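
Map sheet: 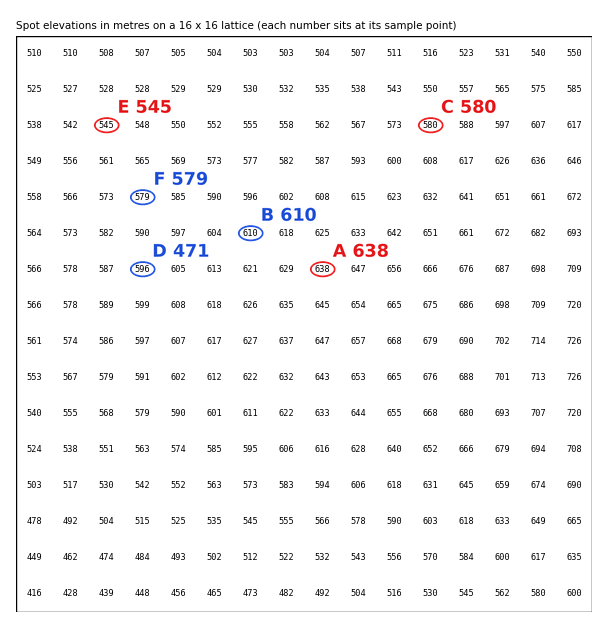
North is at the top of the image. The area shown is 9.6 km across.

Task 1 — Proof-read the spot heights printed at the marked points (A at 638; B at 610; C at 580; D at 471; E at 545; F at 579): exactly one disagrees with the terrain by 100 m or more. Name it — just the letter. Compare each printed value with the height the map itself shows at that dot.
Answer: D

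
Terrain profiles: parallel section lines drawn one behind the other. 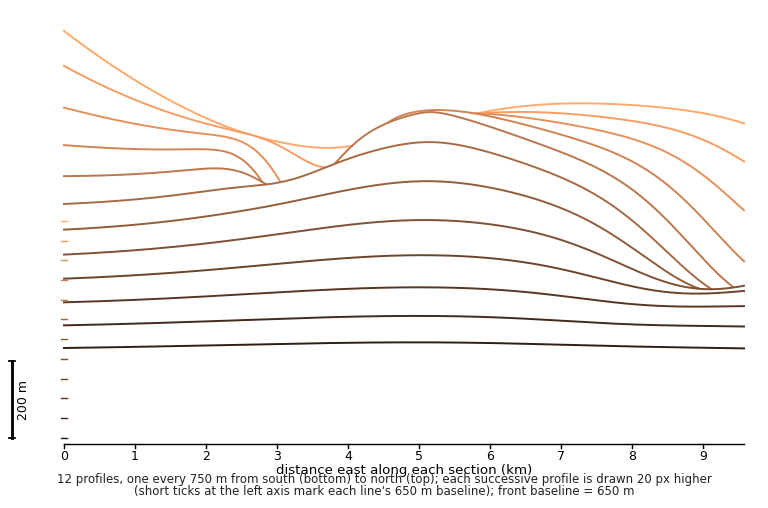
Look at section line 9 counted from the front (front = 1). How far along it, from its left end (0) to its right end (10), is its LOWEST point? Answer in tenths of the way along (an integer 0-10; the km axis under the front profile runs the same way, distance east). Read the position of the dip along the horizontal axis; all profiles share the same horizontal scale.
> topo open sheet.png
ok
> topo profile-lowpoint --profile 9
10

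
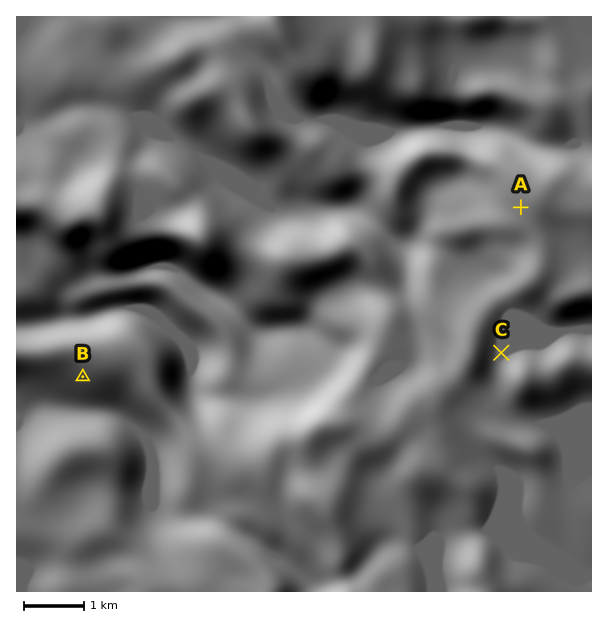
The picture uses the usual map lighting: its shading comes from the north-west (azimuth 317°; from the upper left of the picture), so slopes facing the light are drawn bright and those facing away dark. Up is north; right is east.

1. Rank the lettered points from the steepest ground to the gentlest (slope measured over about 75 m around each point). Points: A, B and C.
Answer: B A C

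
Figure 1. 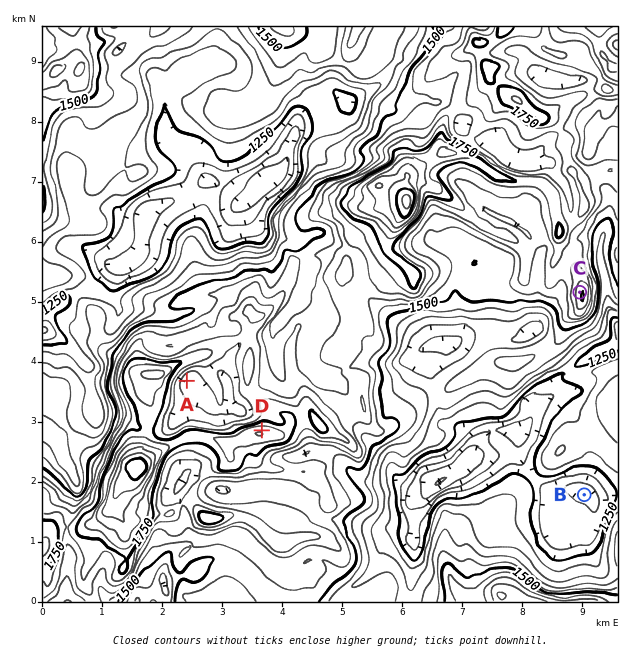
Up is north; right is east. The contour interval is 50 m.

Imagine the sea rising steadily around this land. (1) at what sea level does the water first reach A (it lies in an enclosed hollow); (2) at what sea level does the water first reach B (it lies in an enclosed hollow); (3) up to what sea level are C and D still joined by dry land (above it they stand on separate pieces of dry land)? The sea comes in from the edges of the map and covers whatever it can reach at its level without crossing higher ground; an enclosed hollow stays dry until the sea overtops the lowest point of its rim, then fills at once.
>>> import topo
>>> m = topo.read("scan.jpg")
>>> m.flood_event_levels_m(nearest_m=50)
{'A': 1650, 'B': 1250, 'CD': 1600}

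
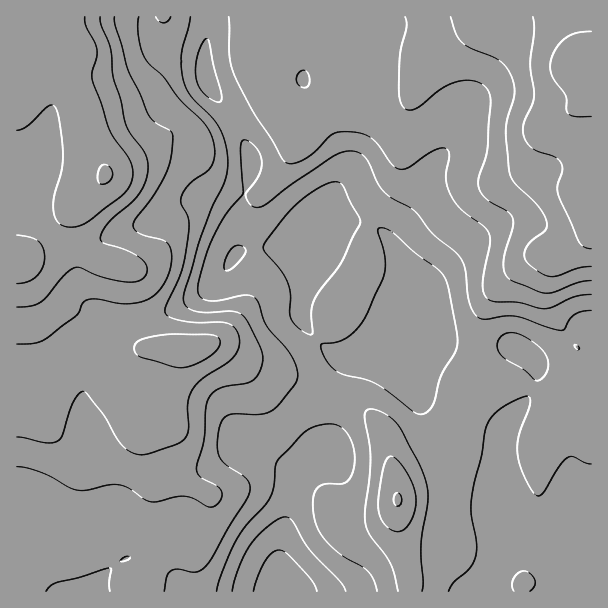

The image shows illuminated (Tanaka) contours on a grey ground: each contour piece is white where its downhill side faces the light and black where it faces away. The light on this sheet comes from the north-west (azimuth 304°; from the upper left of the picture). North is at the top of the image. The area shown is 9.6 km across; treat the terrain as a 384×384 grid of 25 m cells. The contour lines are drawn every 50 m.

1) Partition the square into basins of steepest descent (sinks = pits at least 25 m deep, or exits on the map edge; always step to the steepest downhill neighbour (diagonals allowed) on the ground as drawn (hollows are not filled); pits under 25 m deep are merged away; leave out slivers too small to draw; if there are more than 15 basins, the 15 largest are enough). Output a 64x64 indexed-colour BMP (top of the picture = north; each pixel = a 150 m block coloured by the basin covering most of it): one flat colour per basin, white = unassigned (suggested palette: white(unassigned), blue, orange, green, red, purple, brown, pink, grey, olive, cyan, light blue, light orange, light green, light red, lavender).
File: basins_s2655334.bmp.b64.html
<image width="64" height="64" href="data:image/bmp;base64,Qk12CAAAAAAAAHYAAAAoAAAAQAAAAEAAAAABAAQAAAAAAAAIAAATCwAAEwsAABAAAAAAAAAA////ALR3HwAOf/8ALKAsACgn1gC9Z5QAS1aMAMJ34wB/f38AIr28AM++FwDox64AeLv/AIrfmACWmP8A1bDFABEREREREREREREREREREREREREREREzMzMzMzMzMzMzERERERERERERERERERERERERERERETMzMzMzMzMzMzMRERERERERERERERERERERERERERETMzMzMzMzMzMzMxERERERERERERERERERERERERERERMzMzMzMzMzMzMzEREREREREREREREREREREREREREREzMzMzMzMzMzMzMRERERERERERERERERERERERERERETMzMzMzMzMzMzMxERERERERERERERERERERERERERERMzMzMzMzMzMzMzEREREREREREREREREREREREREREREzMzMzMzMzMzMzMREREREREREREREREREREREREREREzMzMzMzMzMzMzMxERERERERERERERERERERERERERETMzMzMzMzMzMzMzERERERERERERERERERERERERERERMzMzMzMzMzMzMzMREREREREREREREREREREREREREREzMzMzMzMzMzMzMxERERERERERERERERERERERERERESMzMzMzMzMzMzMzERERERERERERERERERERERERERERIjMzMzMzMzMzMzMREREREREREREREREREREREREREREiIjMzMzMzMzMzMxEREREREREREREREREREREREREREiIiIjMzMzMzMzMzERERERERERERERERERERERERERESIiIiMzMzMzMzMzMRERERERERERERERERERERERERERIiIiIjMzMzMzMzMxERERERERERERERERERERERERERIiIiIiMzMzMzMzMzEREREREREREREREREREREREREREiIiIiIjMzMzMzMzMRERERERERERERERERERERERERIiIiIiIiMzMzMzMzMxERERERERERERERERERERERESIiIiIiIiIjMzMzMzMzERERERERERERERERERERERIiIiIiIiIiIiMzMzMzMzMRERERERERERERERERERESIiIiIiIiIiIiIjMzMzMzMxERERERERERERERERERIiIiIiIiIiIiIiIjMzMzMzMzERERERERERERERERESIiIiIiIiIiIiIiIiMzMzMzMzMREREREREREREREREiIiIiIiIiIiIiIiIiIzMzMzMzMxERERERERIiIiIiIiIiIiIiIiIiIiIiIiIjMzMzMzMRERERERERIiIiIiIiIiIiIiIiIiIiIiIiIiMzMzMzMRERERERERIiIiIiIiIiIiIiIiIiIiIiIiIiIjMzMzMxERERERERIiIiIiIiIiIiIiIiIiIiIiIiIiIiMzMzMxEREREREiIiIiIiIiIiIiIiIiIiIiIiIiIiIiIzMzMzERERERIiIiIiIiIiIiIiIiIiIiIiIiIiIiIiIiMzMzERERESIiIiIiIiIiIiIiIiIiIiIiIiIiIiIiIiIzMzMRERESIiIiIiIiIiIiIiIiIiIiIiIiIiIiIiIiIiMzMxERERIiIiIiIiIiIiIiIiIiIiIiIiIiIiIiIiIiIjMzERERIiIiIiIiIiIiIiIiIiIiIiIiIiIiIiIiIiIiIzMxEREiIiIiIiIiIiIiIiIiIiIiIiIiIiIiIiIiIiIiIiIRERIiIiIiIiIiIiIiIiIiIiIiIiIiIiIiIiIiIiIiIiIRESIiIiIiIiIiIiIiIiIiIiIiIiIiIiIiIiIiIiIiIhEREiIiIiIiIiIiIiIiIiIiIiIiIiIiIiIiIiIiIiIiIRERIiIiIiIiIiIiIiIiIiIiIiIiIiIiIiIiIiIiIiIhERESIiIiIiIiIiIiIiIiIiIiIiIiIiIiIiIiIiIiIiERERESIiIiIiIiIiIiIiIiIiIiIiIiIiIiIiIiIiIiIREREREiIiIiIiIiIhESIiIiIiIiIiIiIiIiIiIiIiIhERERESIiIiIiIiERERIiIiIiIiIiIiIiIiIiIiIiIiEREREREiIiIiIiERERESIiIiIiIiIiIiIiIiIiIiIiIREREREUIiIiIiEREREREiIiIiIiIiIiIiIiIiIiIiIhEREREUREIiIiIRERERESIiIiIiIiIiIiIiIiIiIiIiERERERREREIiIhEREREREiIiIiIiIiIiIiIiIiIiIiIRERERRERERCIhERERERESIiIiIiIiIiIiIiIiIiIiIhERERFEREREREREERERERESIiIiIiIiIiIiIiIiIiIiEREREUREREREREREERERERESIiIiIiIiIiIiIiIiIiIRERERREREREREREREERERERESIiIiIiIiIiIiIiIiIhERERRERERERERERERBERERERERERIiIiIiIiIiIiIiERERFEREREREREREREERERERERERESIiIiIiIiIiIiIREREUREREREREREREQREREREREREREiIiIiIiIiIiIhERERREREREREREREQRERERERERERESIiIiIiIiIiIiERERFERERERERERERBEREREREREREREiIiIiIiIiIiIREREUREREREREREREERERERERERERERIiIiIiIiIiIhERERREREREREREREQRERERERERERERESIiIiIiIiIiERERRERERERERERERBEREREREREREREREiIiIiIiIiIRERFEREREREREREREEREREREREREREREREiIiIiIiIhERFEREREREREREREQRERERERERERERERESIiIiIiIi"/>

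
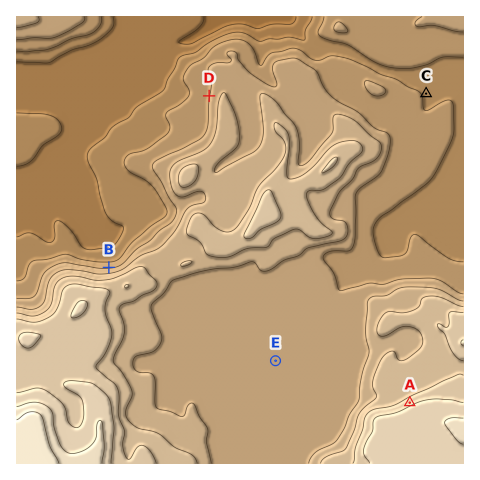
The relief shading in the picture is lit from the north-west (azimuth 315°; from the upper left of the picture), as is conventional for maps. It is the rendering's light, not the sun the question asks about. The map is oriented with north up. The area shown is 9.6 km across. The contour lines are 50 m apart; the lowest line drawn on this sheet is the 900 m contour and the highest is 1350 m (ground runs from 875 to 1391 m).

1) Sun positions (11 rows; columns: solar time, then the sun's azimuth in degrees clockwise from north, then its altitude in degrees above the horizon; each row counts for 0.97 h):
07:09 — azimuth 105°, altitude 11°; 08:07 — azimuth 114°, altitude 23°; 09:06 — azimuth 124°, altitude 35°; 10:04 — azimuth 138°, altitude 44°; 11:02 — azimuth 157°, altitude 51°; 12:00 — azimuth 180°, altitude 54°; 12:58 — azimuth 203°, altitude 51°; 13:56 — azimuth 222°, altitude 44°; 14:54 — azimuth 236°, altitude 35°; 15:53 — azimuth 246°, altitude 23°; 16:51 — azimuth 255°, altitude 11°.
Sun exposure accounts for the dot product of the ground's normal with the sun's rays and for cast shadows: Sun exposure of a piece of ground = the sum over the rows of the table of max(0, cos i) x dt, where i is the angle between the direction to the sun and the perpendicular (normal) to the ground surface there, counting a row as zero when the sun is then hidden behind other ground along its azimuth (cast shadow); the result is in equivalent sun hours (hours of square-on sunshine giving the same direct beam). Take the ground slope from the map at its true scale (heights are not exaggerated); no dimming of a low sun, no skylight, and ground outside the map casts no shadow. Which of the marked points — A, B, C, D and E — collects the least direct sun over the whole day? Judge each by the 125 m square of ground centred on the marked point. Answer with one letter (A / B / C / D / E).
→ B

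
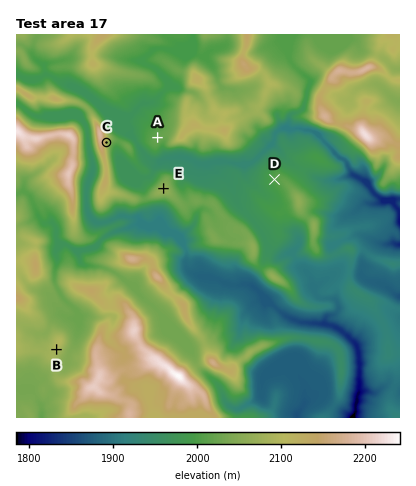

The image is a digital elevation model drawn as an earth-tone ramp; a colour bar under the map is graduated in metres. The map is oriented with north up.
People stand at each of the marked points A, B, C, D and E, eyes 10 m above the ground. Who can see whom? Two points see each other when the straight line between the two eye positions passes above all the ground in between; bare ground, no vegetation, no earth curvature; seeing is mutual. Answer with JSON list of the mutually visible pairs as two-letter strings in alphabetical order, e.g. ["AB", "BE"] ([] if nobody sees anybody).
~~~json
["AC", "AE", "CD", "CE", "DE"]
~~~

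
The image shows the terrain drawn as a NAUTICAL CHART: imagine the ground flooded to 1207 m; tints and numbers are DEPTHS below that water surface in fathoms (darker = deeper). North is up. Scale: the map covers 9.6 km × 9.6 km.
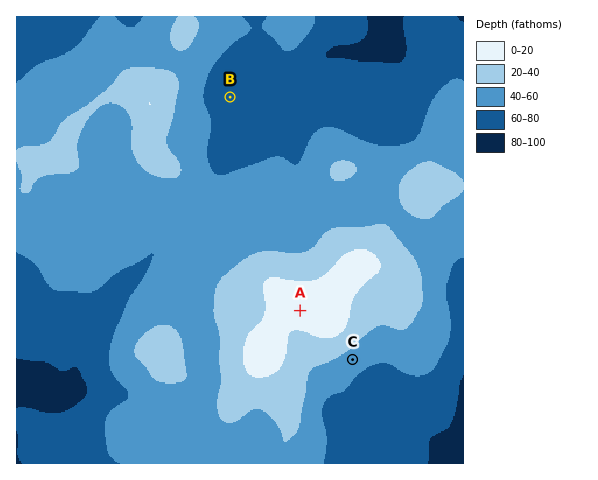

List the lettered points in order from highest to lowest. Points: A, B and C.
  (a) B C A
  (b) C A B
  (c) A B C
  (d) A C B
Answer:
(d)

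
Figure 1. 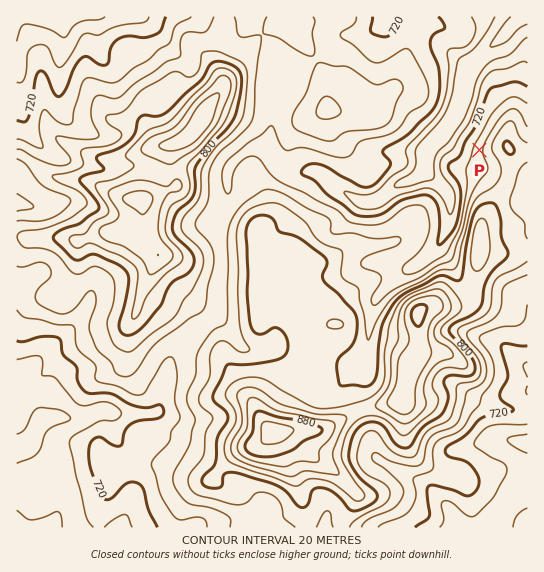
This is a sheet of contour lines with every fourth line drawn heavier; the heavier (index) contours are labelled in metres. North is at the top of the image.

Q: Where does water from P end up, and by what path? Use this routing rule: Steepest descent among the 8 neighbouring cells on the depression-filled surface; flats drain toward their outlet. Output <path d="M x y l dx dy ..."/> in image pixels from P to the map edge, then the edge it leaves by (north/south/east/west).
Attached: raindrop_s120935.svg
<path d="M479 150l-20 0-16-16 0-3 10-12 5-10 0-3 3-4 0-4 5-9 0-7 8-15 0-4 1-2 14-14 1 0 8-8 1 0 18-18 6-4"/>
exit: north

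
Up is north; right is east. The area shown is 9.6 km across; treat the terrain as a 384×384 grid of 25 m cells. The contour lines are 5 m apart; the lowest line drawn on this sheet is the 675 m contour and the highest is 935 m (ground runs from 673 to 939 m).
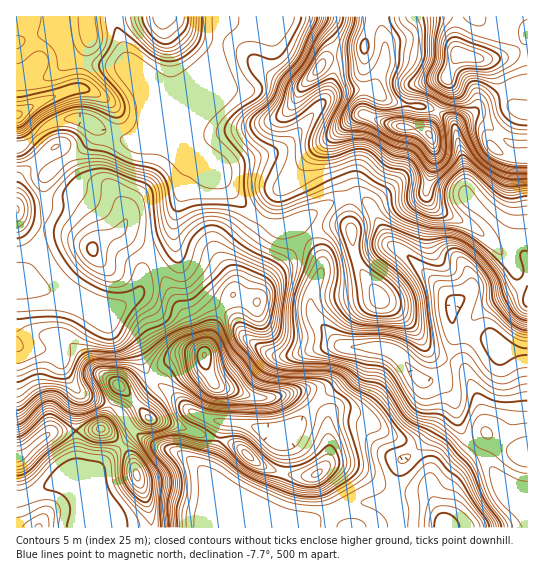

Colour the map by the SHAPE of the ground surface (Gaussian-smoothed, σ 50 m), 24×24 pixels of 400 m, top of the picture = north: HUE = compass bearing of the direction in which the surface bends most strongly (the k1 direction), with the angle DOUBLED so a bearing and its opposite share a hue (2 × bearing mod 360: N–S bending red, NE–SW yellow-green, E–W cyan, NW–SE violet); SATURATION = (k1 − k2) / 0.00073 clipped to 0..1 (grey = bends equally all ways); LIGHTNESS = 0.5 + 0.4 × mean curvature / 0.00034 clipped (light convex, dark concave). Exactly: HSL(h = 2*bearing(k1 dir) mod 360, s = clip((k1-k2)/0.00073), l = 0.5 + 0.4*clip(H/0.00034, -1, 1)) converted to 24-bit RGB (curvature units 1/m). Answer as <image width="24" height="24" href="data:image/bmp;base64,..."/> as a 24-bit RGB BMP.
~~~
<image width="24" height="24" href="data:image/bmp;base64,Qk32BgAAAAAAADYAAAAoAAAAGAAAABgAAAABABgAAAAAAMAGAAATCwAAEwsAAAAAAAAAAAAAa3ieuImPYGCEfn2AfHN+g1FO0PONQi9wW2B8fX5/f4B/gHx7gnRqfnlaY4pacph1knWMf3SFYGSAg6mFj42hn82tf0LBfUyPYYtEkJRcimuEf3yBhUODzr1lweKOP06HTV2Ff3qAgGJgdkQyhVM2rZJFSac2RXxEZ4JgcYSIbmyLdKVrkKZ1nK9fZjJkhW1thLpiP3dYcX1vfHBwRjaI4fPYnbzagzzIZUJ7dUFLixoqgfXZib7yq6Pl47bjYpK2X6SqYYKQaGuMpauNf66KoFGHeEJ2kn9p5pnepVGRQGtPg2ZBKItPu/6XPxYLNggHdDwjK121zv3zUrPea0RXb2dZxqV6lHqihFx9dV5XTpZtiLKEaZeXizRlZXqXjJeimzLE6sHdT1Hwy7vztPDxjAA99kFrR7z/st74I6Lju6gZZyodZ3hPXnZvtLx5il1pm1+XhMnDcKPKjm6oiUCJpnObfZSZeIqIMk1w4uS4PGGEjz8ppwMAMuqjrOPVhydbMwQAgWAHd6YYXt5EL81SMItoja93enGshsC/hauAQ01ii1hTckN6nKp4enuUgXmNQot4o85FhRpgYRszxO/BeOHAdzJKmhmAbW3V1fP2ndz4fLP838/8sY74c6rQcMKzmlmnro57ZDpseHJegFl/g7t5ZWuBjnZ5ZoNkk4FYJiduyPb5ocrk3SStu0+9UT2dxtuoZeJxf7qcJVpMQFAXa4cl0KtaxjuHhVV1skxPey9bdahVXaCejqd2al5tfottfHlkkXRlVK6NOLIlQjYlpFdDVFqygH7h2ubx2Oq6UREuZg8LWK44O4M5cnYoV0IWYVoYVDIXiK09c82VUW+OlG9jemNwjGo8dYOhf5imn5N5fVtaT1tpdp5pS4RNV4spbooi/zgPZRJitteoXrWdSkuFjDd2uleUwGmqbMDFi+axTYaeYU58m2xtcC9eznpXe35mg39ghGtcgmNddX5XR4hLgF9mfKd+jGKJtldraXi01tCydptkKixgc1eogoWrpKK9q8XHnrqoVT99VmF2gFKXlz67stK/fnx5gHN1hmBuj2RhgayKXIiTYJZ1YpVuamt9dYmXi66lqbeQymykN0uARGJ8nG1piciPl7iqpWWJfChhX59iPS1bnZA9esdudIBzgGuDjmCQlbiYdZmBdGV/bat8W1GCh4BzaaJveqV2inNtrV2Crl6WLjZaoMRvW9BigVNQdR06mbRgijxnVxdGjOudbJ2MW5xgXGCLeJ6nrJySnXCbgJaKaqV5SkSDjpWXjKaEgYBte21lfGNmrGeSVkKZsdmOp4tJSh0uinJMrH82ZB5chPLUc7yhgG91fMCXS2SEeopyiotxj3J5pp2LbZtvPl19fZyJn4eJj19/jjxBfItETndJVYafqsWVtjipl0C5q22cl9O3gNXzWnS1hlJeiYlqv36OWkiXmIx7fnNyfJh7nKaKqoyHQ1J2cYdbf3ZahD90roajt5q1bHSeSoVZfpdJdUVeSX2MuIXMz+ynNklWdUBenUswf4cws1xeRWxic6OfhI2ylcLAbniotWaDfVOGgYF5d294VV1+laCGnH+Gomx/j3NlYntjf12FiJBOL1Aj/71bGE4+Mwog3JYk1l9ZnjZmwn6vSKdgUpBRkHJIcFdGh2lYgnZ8hHZ9fWR0eXVgeJFSeYRctFqexG5xZXhKSTU4tGIpGSk27v/MBwCocQD40fryhJfiErgMJpkxu3J2fkttk2xPZ4dufYOCf32BdG+IemmjjHStr4OicaJdMouI3Xbd7m26LC+s0eL6xeL/1v7NGQAznPevsURAlHVS7a7riCXITGQfb2c1dM98WHyfd3h/gX57dYB9XYZ7S6mqkGzJ6I66NpxTGGJh6qrlu+X3FNuJjV8HcBoAagAbFNNCpmx4k6awcIVOpWDMv5jnocrjbYm7g1SHg3d9gIV5e4B/dn59cXtWLFY50lLI86i3HVRVWKkboIghliiY4GnnrGHi1/TgJCdiUrpFdIVkn3WaXpVlZ4NNpY0/blBMemZviGBOfpVPYoFqdnB+gHSQaKihHHxx9Hq20nTsQES7p792OXeGRpd/xmXE7Hd7XlXJcsPAXH6UboVnmXByhVuItaaMWGGNekV0sJJ5lK+NT5uMXnOJfZuOgoh2TmVyI3d07pGOY0G90cWYP0p0V4l/Sn+QyN+0eIy7rluqnmCbe5Z4ZnWCcWqGr7mHYkaJdFWspLihr6SYW5OpWGJ/hIJyhYFyX3Z5MGNfv5czf0la2Kd0Z06VXYyaRqFnwshPd1tUgmtpg4l7"/>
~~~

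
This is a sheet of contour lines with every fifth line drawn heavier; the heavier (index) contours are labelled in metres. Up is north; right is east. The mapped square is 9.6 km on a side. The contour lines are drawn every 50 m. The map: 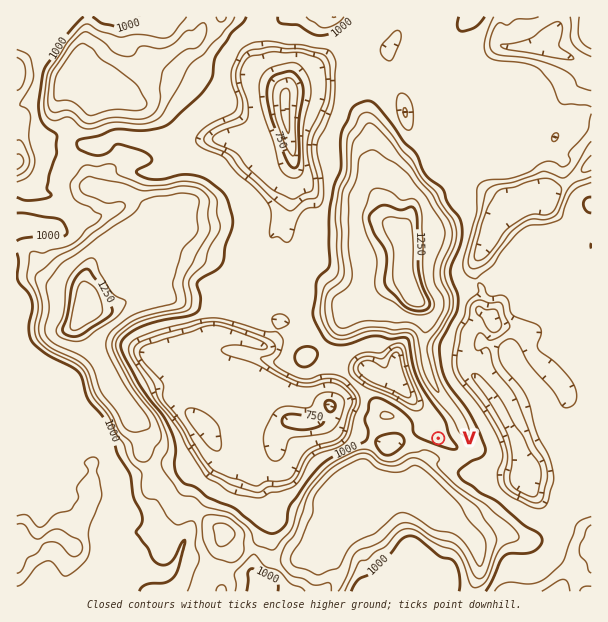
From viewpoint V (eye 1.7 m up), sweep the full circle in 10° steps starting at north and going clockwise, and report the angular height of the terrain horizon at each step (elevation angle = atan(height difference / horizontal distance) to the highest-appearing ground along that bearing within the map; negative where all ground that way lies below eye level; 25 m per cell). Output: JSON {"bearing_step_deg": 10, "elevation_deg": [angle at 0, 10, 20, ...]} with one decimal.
{"bearing_step_deg": 10, "elevation_deg": [8.3, 9.1, 9.6, 10.1, 10.5, 10.8, 10.8, 10.2, 8.9, 6.8, 4.3, 2.7, 2.3, 2.6, 3.6, 5.2, 7.6, 10.1, 12.3, 14.1, 15.3, 15.9, 15.5, 13.0, 9.3, 7.8, 4.4, 2.7, 2.0, 3.8, 3.5, 1.8, 3.9, 4.1, 5.3, 8.3]}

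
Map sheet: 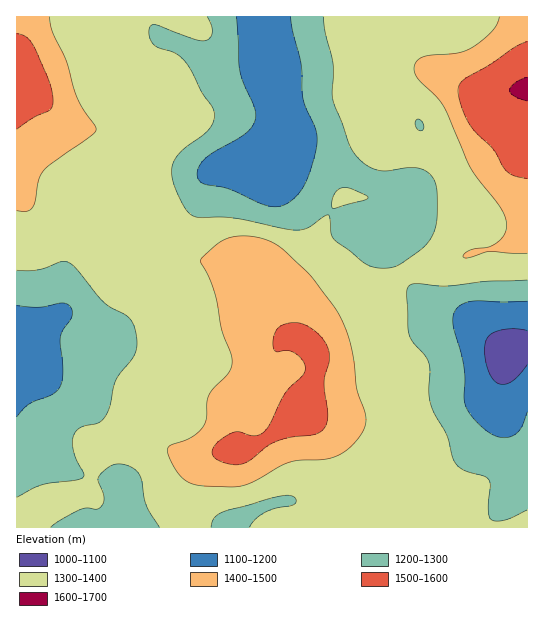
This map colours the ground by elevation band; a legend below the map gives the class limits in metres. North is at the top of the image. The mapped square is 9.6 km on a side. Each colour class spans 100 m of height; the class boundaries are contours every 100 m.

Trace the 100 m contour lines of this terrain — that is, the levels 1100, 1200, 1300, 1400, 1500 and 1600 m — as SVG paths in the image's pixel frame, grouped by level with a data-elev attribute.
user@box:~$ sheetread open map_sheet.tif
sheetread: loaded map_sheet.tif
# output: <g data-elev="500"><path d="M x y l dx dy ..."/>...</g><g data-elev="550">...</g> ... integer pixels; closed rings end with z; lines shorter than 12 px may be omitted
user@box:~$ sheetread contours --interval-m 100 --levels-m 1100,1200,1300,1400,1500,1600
<g data-elev="1100"><path d="M527 365l-14 16-7 3-7 0-5-4-5-7-3-11-1-12 1-11 8-7 16-3 17 2"/></g><g data-elev="1200"><path d="M527 412l-8 18-5 5-8 3-8-1-8-4-17-16-6-7-2-8-1-35-11-46 1-7 2-5 5-4 7-3 10-1 24 1 25-1"/><path d="M17 306l22 1 24-4 7 3 3 7-2 5-8 12-3 7 3 36-3 14-9 8-22 9-12 13"/><path d="M291 17l2 14 8 34 2 33 12 31 2 14-7 27-8 19-13 14-7 3-7 1-14-3-34-16-24-4-4-3-2-4 1-8 6-10 9-6 32-19 7-7 3-8-1-12-10-24-4-13-3-53"/></g><g data-elev="1300"><path d="M51 527l8-6 20-11 8-2 10 1 4-2 2-4 1-5-6-17 1-4 10-10 10-3 12 3 8 7 3 7 4 24 13 22"/><path d="M211 527l3-9 11-7 54-15 10-1 6 3 1 4-2 3-19 3-9 4-9 6-8 9"/><path d="M527 510l-21 10-9 1-6-1-3-9 2-25-1-7-6-3-20-6-8-8-8-27-12-21-5-11-1-10 1-22-1-9-4-7-12-13-4-8-2-40 2-8 5-2 32 2 41-5 40-1"/><path d="M17 270l21 0 24-9 8 2 7 6 26 33 27 17 5 10 2 14-3 14-18 24-6 25-5 11-7 6-17 4-7 8-2 7 2 9 9 22 1 4-7 3-36 5-24 12"/><path d="M332 207l2 2 29-8 4-2 1-2-17-8-9-1-4 2-4 5-2 7z"/><path d="M419 131l-4-6 1-4 2-2 4 3 2 4-1 4z"/><path d="M323 17l2 16 8 32 0 36 16 42 5 10 11 11 13 6 9 1 24-4 11 2 9 6 5 10 1 32-4 18-6 8-6 7-19 13-8 4-13 1-12-3-32-23-6-8-2-19-6 2-16 11-12 2-61-12-37-1-6-2-5-5-12-27-2-10 1-8 8-14 28-22 5-8 0-8-2-6-10-14-16-30-11-10-16-5-5-3-4-7-1-8 2-5 4 0 39 14 12 1 5-3 1-6-1-6-4-8"/></g><g data-elev="1400"><path d="M204 486l27 1 11-1 12-5 25-14 11-5 11-2 22-1 12-2 10-6 9-8 7-9 4-9 0-12-9-26-5-41-5-16-7-16-24-33-10-11-26-24-10-5-11-4-17-1-15 3-11 7-15 15 9 16 5 14 7 38 10 25 1 11-4 9-14 14-5 7-2 7-1 17-4 9-12 10-20 8-3 4 6 15 9 13 9 6z"/><path d="M17 211l9 0 5-2 4-8 4-22 4-8 8-7 41-29 4-5-1-4-12-16-6-13-11-36-14-31-2-13"/><path d="M499 17l-2 6-4 7-19 16-16 7-35 4-7 5-2 8 4 9 18 18 7 9 27 61 29 39 7 13 0 12-7 10-10 6-19 3-5 3-2 4 6 1 21-7 37 2"/></g><g data-elev="1500"><path d="M233 465l8-1 6-2 19-15 9-5 15-5 25-3 6-3 5-5 2-12-4-32 5-20 0-9-3-8-4-7-15-12-9-3-9 0-10 4-4 6-2 10 2 8 12-1 7 3 8 6 3 10-2 6-18 19-18 35-5 4-7 3-16-4-6 1-12 7-8 7-1 6 3 5 7 4z"/><path d="M17 129l16-11 17-8 2-4 1-5-4-19-15-35-8-10-9-3"/><path d="M527 42l-12 5-25 18-25 14-6 6-1 6 4 16 7 16 7 10 18 17 11 19 8 6 14 4"/></g><g data-elev="1600"><path d="M527 77l-11 5-4 4-2 4 3 5 14 6"/></g>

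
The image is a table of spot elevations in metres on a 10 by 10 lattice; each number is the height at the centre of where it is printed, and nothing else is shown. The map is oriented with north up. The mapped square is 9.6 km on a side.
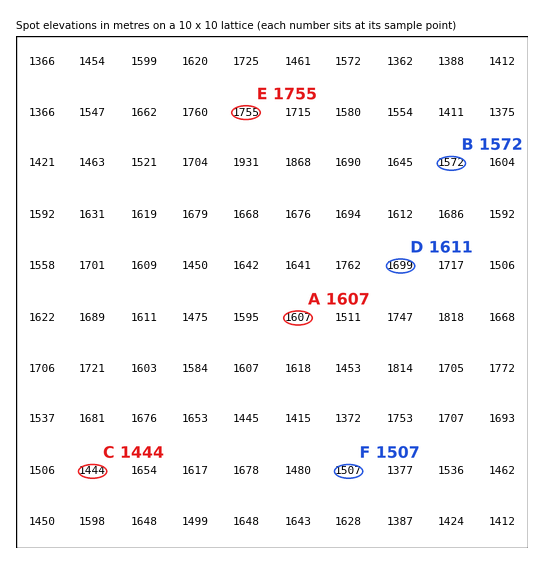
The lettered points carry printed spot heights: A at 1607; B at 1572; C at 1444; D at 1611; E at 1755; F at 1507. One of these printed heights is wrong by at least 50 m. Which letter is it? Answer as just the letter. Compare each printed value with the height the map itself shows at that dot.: D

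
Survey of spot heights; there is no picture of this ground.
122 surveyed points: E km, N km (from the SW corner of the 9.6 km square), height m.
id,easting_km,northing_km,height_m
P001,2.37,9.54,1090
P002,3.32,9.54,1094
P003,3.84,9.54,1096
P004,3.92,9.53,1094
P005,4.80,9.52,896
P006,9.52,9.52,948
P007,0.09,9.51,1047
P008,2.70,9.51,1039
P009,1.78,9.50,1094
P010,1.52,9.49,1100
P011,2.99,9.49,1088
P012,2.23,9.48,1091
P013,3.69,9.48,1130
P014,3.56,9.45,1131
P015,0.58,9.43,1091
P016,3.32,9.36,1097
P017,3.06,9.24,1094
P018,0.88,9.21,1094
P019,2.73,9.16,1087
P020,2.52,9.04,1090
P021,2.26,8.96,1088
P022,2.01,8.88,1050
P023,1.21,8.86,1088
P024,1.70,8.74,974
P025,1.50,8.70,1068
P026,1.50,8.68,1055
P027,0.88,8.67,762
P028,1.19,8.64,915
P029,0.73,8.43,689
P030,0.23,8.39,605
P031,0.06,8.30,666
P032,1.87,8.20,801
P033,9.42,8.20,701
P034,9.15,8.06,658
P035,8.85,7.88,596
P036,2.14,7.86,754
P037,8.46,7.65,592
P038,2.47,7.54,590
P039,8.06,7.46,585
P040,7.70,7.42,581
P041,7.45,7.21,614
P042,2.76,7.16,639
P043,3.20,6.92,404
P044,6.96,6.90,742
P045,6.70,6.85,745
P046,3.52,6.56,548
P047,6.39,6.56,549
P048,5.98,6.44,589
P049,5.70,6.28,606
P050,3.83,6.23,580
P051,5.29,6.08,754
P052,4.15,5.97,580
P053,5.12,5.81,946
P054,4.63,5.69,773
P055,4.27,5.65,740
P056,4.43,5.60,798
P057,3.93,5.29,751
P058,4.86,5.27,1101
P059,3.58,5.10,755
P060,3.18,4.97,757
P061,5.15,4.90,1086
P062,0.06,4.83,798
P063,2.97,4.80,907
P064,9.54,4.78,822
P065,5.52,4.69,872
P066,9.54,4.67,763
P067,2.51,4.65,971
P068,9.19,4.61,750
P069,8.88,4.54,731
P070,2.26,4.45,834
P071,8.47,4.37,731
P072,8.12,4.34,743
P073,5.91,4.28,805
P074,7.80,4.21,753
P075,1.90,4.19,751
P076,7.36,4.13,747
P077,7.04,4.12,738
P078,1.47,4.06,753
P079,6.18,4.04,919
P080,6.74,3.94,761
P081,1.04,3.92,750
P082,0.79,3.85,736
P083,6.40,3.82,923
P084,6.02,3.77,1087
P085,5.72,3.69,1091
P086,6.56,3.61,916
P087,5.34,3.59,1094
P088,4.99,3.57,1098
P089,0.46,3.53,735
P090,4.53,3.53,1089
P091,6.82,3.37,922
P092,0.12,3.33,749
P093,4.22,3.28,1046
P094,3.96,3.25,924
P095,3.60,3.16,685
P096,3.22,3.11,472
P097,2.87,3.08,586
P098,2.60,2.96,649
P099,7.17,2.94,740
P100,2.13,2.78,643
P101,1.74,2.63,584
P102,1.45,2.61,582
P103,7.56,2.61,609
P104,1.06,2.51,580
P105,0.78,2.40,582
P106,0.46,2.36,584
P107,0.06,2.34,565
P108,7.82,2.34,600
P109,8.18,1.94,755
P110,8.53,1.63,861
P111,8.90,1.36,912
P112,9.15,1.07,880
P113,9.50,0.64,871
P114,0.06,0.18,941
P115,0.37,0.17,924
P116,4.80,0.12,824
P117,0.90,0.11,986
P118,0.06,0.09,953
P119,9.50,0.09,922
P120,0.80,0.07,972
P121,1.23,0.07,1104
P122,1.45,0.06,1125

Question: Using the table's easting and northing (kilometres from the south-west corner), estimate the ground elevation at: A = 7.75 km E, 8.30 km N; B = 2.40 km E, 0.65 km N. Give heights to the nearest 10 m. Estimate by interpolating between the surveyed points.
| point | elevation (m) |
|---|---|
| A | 610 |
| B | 920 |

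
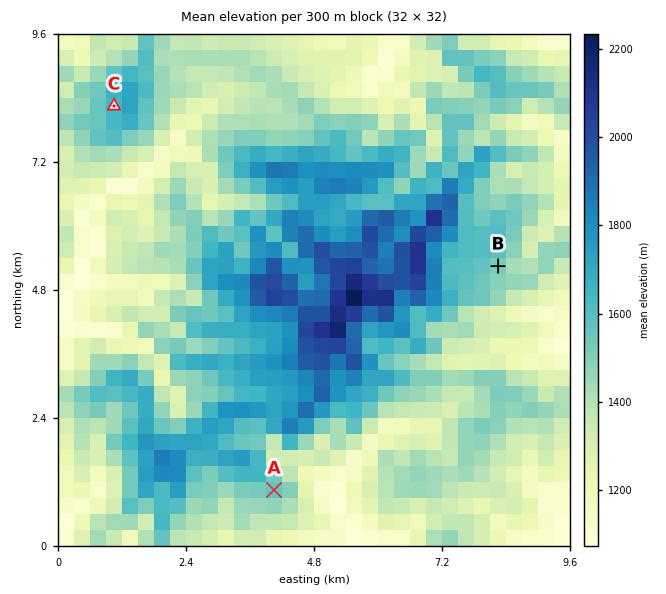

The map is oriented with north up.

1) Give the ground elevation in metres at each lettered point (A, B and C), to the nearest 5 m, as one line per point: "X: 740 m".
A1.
A: 1565 m
B: 1495 m
C: 1625 m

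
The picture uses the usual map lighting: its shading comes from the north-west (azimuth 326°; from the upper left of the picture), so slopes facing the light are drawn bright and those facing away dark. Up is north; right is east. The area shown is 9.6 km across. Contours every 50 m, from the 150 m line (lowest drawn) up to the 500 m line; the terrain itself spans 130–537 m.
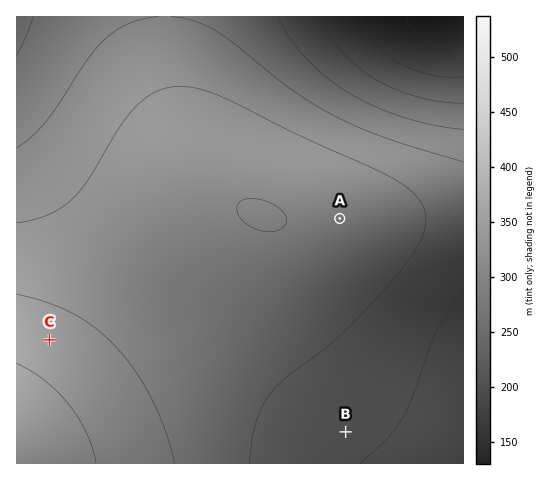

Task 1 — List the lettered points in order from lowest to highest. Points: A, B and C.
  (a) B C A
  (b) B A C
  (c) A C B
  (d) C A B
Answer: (b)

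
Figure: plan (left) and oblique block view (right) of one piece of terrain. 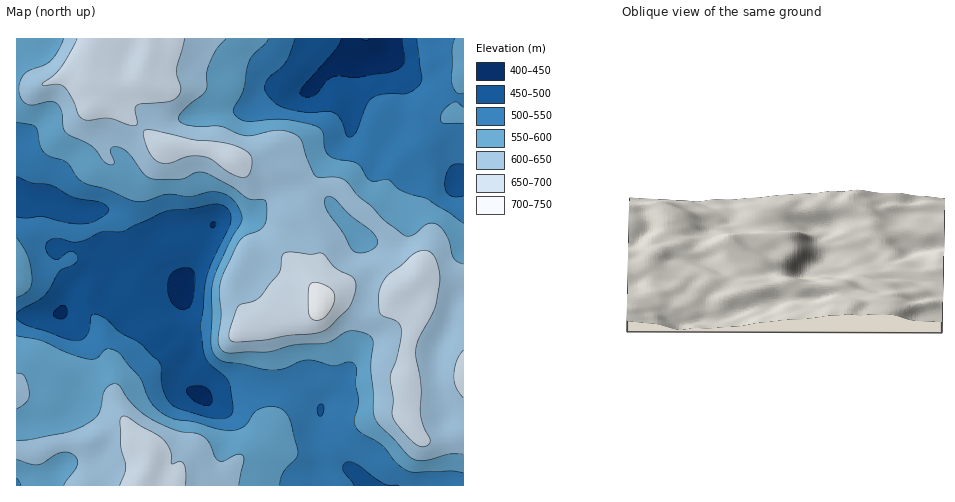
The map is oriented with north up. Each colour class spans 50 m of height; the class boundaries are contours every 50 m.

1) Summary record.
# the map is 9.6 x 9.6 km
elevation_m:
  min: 420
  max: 720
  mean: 570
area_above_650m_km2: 12.9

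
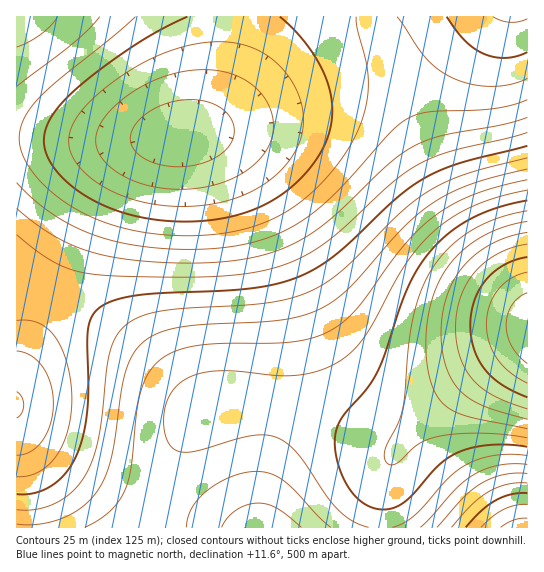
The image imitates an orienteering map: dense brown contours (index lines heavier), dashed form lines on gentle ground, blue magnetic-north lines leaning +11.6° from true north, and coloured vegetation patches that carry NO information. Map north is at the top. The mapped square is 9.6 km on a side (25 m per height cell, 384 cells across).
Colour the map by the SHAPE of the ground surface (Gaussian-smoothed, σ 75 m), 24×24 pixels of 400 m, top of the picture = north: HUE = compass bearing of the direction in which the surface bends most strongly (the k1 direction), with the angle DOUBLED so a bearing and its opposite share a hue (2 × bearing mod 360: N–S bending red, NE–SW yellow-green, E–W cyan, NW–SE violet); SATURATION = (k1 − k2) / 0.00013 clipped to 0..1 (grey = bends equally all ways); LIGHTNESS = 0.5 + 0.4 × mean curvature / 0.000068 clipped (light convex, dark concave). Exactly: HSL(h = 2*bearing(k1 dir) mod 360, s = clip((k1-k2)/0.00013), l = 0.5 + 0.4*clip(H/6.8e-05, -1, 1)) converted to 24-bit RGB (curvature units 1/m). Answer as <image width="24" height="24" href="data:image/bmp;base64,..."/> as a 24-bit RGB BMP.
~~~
<image width="24" height="24" href="data:image/bmp;base64,Qk32BgAAAAAAADYAAAAoAAAAGAAAABgAAAABABgAAAAAAMAGAAATCwAAEwsAAAAAAAAAAAAAPiZVbS1ekCtRuSY54S8h72c26ng5zWEum044dDo9XDRQRCVWTilxfkWlq37B0rjX6+Do7OLf7OTfzLe4mnKIVDxVGRUeExMgMBlCXiVWhSpSsipA3Tct7XFJ6oBS0mNGr0lFhkpfZkJuOC5qLzSATWKmgpS4tbrJ4drc7uHd8tnZ4ZWw0UGPiCJqNhA0HAwnIxIwUCFNdy5RpzNG00c954Fe545r0nFjuF1om1uEaU+INT2IMFmaQ5G7crPBocPFzc7G6dTR8LfB9G2n+xmZwQWIcQpmJAgwGg4lQSFCaDVPmEJMxWFR3pRz4p+E0YSAvXqOq3KobVqnPVWpMni3QavIYsHHicC9rLm01qmt7oWm/0ah/xah5QChtwGhZBCAGBAjMSM2WT9NhVhUs4Fn06mH27GbzpucwpWvrIi6e3C6TmnDPYnLSK3MWrvEdLK1j5Kkwn2W6lGU/yme/xep/wi9+QDhoBzRFRMgJScwRVFKb3teoqd3yMKY0sSwy7O4xqvJrpvLjYXMaXjPV4fPVpvHWp65Z46ihW+TslCJ4CSM/w2f/xu1/yvT9UbzsWfjEhchJkBBOmpYTpVnb7N2pciZwc21wLzEubHKrKHOmI/QeXnPaHjKYXq+XXCtYV2YgVWQnz6RwSWX6xat8zDF71nd3YbnwarkHTNGJ2hqMJN8OruHYMmNi8+ap82sr8K9qq3Bo5zFmIzHiHrGdmvAbWC3bFWsdE6fgEOZkTSftyq21y/H3VXQ3YLd063ez87kJFZ4JpOZJr6oMteoVtmjfNaklc2tnsC5naq6lpO6lYW9kHW9iWa6hFi2gUuwgEKmfzmigC+klzC3t0nKw3XPyaHU0sjd4ejqKHuuI7rLJOLVOOXFUuG5cNmwhcywjby3jqKyioewkXqzk2u1k1y2kk62jUSyhj2sfDaqci+sfDa8lV/EqozJv7XT19ni4ermM5jcN8bmPOXrRurfVOTOaNi/d8e3frS2gJOpgXqmjG6plGCtmFKxl0iykUKwhj2vdziwZTO2YkDEfXDFm5vNwMfZ3ufo4OvjWqjqWcLuV9TvV97qW97hZNLPbry+cpysc36ffG2ciWGfklejlk6mlEipjEWsgEKvbT+2UjvBUFLIe4zNorfWxNbg4Ovr4eria7DlZb3mX8XjWsfbWcLPXbS+ZJuqaX+YbmmOfWOMh1qPjFSSjk+VjE6Zg06ddU6iX02rSVK5Wn7Ee6rNm8fVutrd1OPg5OniZrHKXrjJVrrEUba6UautWJWYYH2FZWh4cWF2eVp2fVV2gFF5g1F+hFSFfFiHbl2LXWOUVn2lWqW4bsXDhs3AoNHAuNLA1tjGYauhWKeYVJyKU499U4BxVXFnWWVgYVlZZVNXaVBYbU5acE5ec1FjdVhqdWFyaWl3ZYSFWpuRUrSXWsOYasiZgMeZl8GXxMGjWY1bUoVSTXtMTHBITGVFTVpEU1VEV1FDWk1CXktDYkpFZUtIaFFNbFxUcGxdaXhgW4hfUZ5kRLZnQcVpSsZrW79rerJxrqd9cIBAY3U5WGo0UF8wSlUtRUwsR0ktTEkuUEoxVUw0Wk84XlM9ZFxDbWpJbnZNaYNOXpNKTKdBNrg4ML46Mrs8PbA9YZ9Ok49beXQkaGkfVlscSE8aPkUZNzwZNzoaPkAeRUYiTU0mU1MsWVoxYGM3Z287anw+aYs9ZJw5Wq8xRbgoNbIkMqUlPJQsT4A4a29DhGkhcWYfYWAdTlMbQEcaNj0aNDscOUEfP0gjRU4oS1UtUFwyWGY3YXQ7aIQ8a5U7aqc2ZbsuU74mP64kNpklN4MpPmsxSlY7pGY0i2w2eG02Zmc1UFozQU4xO0owPU8yQFQ0Q1o4RmA8SmVAUm9EXH5HZY5Ia6BGbrRAb8g4XcgxRbEvOJgwMn4yNmU7O05Dv15NpmlRjHBWdnBXX2ZTS11PRVtPRF9ORWRPRmhRSG1TSnFWT3pWVIdTX5dUaalScrlRecZPasdGTbM9PJg+O3xIOWRONU9RzHaDt3WCoXWCjHOFa2p+WWV5UGd3T3B4Tnl6Tn15T4B5UIN5VYh3W5NwXqBmaKxjd7hlg8Rld8JdVbNNSZdVRH1dPGdhMEpY2py4zJW5vYy8n3+xfW6pWFmlUWCeUm6aUniYUYGYUYiYUo2YWJmbYqCSbKaHc619fLd3jMJ5g75yY6xkWJZtTH9zPmVuLkdg6L/f4LLhzKLas5DSlnvMc2THWFfCVmW7VXG3VHu0U4OyUomwW5Suaqasd62kgbGZiLePlL+LjrmFd6aAZZWHU32FP153LENq"/>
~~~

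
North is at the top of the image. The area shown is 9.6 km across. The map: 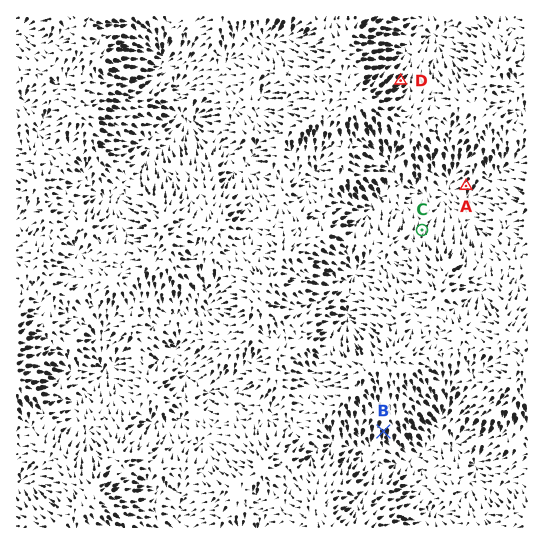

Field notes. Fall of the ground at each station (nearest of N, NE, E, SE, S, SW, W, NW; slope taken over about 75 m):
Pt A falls SW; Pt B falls S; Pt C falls N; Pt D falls NE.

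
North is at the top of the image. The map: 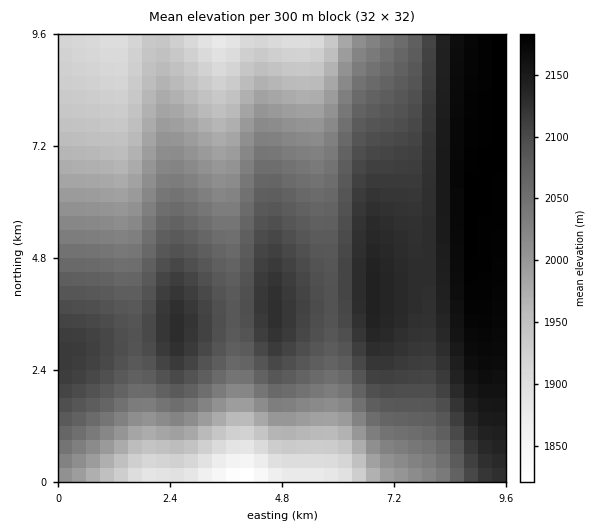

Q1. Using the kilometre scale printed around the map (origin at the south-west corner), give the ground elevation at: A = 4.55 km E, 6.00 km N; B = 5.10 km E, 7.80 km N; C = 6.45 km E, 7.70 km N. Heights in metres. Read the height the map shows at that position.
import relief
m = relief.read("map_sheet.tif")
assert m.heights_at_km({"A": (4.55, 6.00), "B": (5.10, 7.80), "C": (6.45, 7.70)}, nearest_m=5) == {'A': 2085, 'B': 2000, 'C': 2080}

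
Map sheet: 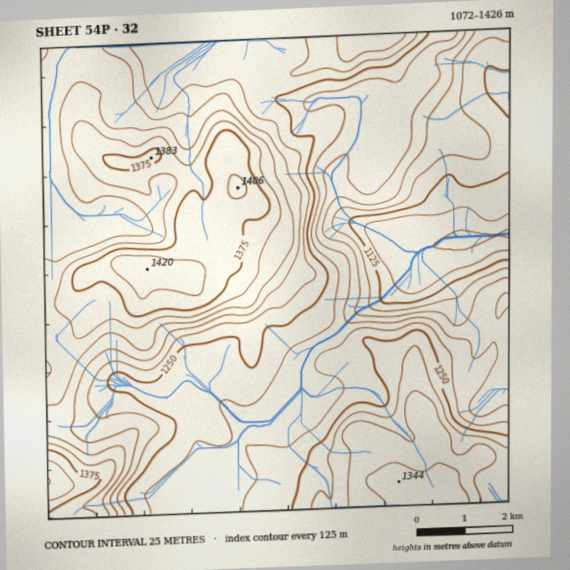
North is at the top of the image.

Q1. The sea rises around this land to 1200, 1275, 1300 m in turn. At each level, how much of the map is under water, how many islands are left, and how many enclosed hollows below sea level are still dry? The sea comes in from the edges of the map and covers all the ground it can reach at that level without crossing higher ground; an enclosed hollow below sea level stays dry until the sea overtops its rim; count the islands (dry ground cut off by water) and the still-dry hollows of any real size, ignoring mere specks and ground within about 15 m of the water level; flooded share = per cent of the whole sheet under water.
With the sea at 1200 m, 18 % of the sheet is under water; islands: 0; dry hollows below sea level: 0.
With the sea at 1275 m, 55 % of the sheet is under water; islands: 0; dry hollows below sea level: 0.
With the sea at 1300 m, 63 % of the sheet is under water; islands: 0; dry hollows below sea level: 0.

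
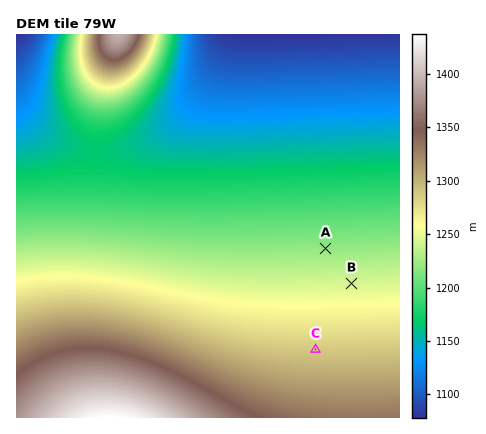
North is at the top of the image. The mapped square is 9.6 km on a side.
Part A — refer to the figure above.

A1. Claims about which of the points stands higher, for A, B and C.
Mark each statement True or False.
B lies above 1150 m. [True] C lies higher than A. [True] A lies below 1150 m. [False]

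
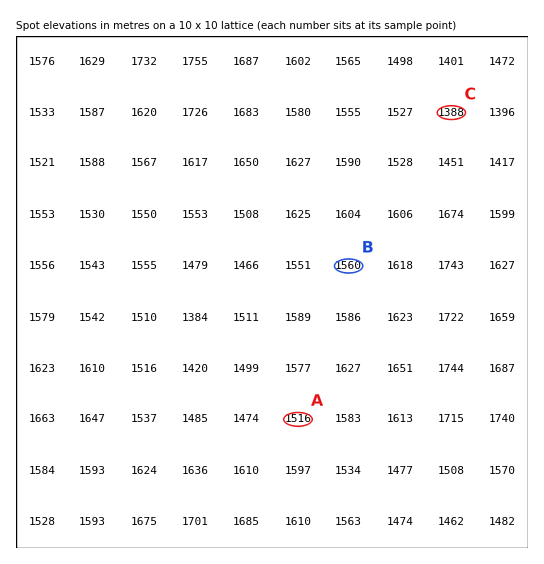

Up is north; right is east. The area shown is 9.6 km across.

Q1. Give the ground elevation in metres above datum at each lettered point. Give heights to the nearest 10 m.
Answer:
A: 1520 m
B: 1560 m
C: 1390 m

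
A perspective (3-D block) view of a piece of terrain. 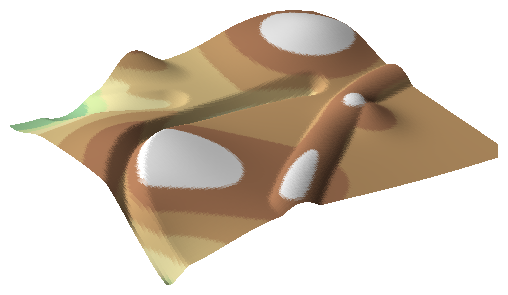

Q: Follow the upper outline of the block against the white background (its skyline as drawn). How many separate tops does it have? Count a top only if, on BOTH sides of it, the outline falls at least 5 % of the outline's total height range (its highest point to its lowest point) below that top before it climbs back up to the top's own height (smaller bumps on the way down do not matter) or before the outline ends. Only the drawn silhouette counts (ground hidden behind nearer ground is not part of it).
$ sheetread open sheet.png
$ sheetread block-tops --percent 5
2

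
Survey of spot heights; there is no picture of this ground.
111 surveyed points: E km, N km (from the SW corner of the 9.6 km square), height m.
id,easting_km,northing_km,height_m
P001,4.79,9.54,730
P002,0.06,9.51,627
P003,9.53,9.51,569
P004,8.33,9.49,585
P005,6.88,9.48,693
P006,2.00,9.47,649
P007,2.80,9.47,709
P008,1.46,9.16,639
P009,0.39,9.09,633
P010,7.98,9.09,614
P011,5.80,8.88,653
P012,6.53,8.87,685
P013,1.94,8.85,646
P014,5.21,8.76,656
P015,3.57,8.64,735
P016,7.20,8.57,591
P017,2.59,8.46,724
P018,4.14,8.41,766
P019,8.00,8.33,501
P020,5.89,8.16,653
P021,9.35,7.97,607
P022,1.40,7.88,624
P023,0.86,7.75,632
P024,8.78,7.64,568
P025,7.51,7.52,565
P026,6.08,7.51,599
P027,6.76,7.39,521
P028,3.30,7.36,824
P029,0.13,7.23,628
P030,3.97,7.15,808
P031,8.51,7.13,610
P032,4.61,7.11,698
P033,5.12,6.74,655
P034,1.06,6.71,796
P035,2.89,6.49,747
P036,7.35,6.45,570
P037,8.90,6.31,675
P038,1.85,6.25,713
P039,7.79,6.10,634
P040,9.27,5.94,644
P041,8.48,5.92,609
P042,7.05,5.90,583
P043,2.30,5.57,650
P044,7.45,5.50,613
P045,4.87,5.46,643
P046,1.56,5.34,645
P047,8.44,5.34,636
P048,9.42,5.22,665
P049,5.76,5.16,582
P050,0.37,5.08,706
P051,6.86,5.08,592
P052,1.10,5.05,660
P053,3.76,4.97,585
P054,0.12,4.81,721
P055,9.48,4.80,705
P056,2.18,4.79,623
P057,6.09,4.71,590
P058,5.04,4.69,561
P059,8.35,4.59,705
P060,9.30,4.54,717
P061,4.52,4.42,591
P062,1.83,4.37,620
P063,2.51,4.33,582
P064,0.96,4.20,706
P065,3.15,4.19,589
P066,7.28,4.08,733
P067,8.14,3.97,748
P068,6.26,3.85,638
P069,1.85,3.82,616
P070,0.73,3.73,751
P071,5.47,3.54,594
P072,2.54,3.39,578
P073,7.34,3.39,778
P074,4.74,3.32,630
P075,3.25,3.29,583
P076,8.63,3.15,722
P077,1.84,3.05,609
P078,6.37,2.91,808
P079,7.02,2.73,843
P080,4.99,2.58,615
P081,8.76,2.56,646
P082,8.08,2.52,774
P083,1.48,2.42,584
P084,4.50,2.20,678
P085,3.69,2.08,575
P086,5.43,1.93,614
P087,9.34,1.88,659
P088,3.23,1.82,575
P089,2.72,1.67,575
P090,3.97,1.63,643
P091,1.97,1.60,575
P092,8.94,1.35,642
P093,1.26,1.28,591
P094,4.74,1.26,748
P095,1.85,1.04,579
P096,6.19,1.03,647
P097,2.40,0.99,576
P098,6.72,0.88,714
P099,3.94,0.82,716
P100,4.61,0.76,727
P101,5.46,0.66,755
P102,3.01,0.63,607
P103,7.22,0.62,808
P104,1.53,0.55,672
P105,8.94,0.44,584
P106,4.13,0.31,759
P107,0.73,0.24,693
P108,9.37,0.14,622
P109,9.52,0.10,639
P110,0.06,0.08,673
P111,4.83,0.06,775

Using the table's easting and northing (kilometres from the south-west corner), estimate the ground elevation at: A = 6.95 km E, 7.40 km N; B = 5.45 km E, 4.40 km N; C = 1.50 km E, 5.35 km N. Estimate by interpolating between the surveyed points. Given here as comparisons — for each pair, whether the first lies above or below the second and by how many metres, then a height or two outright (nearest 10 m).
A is below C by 120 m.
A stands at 530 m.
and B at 620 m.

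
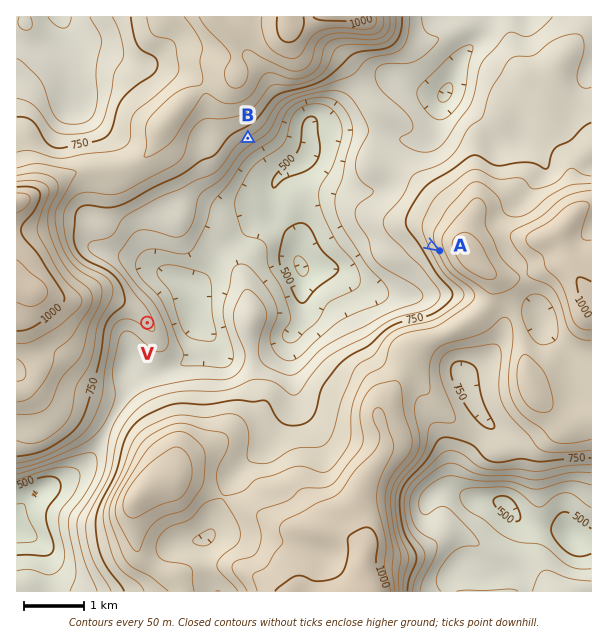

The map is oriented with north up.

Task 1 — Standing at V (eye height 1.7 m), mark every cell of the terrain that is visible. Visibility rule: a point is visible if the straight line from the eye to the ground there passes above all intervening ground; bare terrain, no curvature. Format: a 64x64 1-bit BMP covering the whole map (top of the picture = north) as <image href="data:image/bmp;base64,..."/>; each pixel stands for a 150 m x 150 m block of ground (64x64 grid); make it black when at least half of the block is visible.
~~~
<image width="64" height="64" href="data:image/bmp;base64,Qk0+AgAAAAAAAD4AAAAoAAAAQAAAAEAAAAABAAEAAAAAAAACAAATCwAAEwsAAAIAAAAAAAAA////AAAAAABgAAAAAAAAACAAAAAAAAAAAAAAAAAAAAAAAAAAAAAAAAAAAAACAAAAAAAAAAAAAAAAAAAAAAAAAAAAAAPAAAAAA4AAAeAAAAADwAAB8AAAAAHwAAH4AAAAAPwAAfwAAAAAPgAD/gAAAAAfAAP+AAAAAA+AAf8AAAAAD4AB/4AAAAAf4AH/gAAAAD/+AP8AAAAAf/8AfwAAAAP//4B/AAAAB///4P8AAAAP///w/wAAAAP///H/gAAAAf//+//AAAAB+APx/+AAAAHwAOD/4AAAAfAAwH/gAAAB4ADAH/AAAAPgAMAH+AAAA+IBwAD/gAAD/gHAAH/gAgH4AcAAB/AGAfgBwAAD+AYAcADAAAf4BgAAAMAAH/gEAAAAgAD/8AAAAACAAf/gAAAAAAAD/8AAAAAAAAf/wAAAAAAAH/+AAAAAIAA//4AAAABwAH//wAAAAGAB///gAHx+YAH//+AAH//8Af//4AAH//8B///gAAH//4D/+cAAAAf/wH8AwAAAAf/4fgBAAAABx/5+AGAAAAHn/H8AYAAAAO/4f8BgAAAAf/B/wDwAAAA/+H+AP+AAAA///wAd4AAAB//+AB/AAAAHz/4AH8AAAAYP/AAfgAAAAB+cAA8AAAAAHw/gDgAAAAAfB+AGAAAAAx4PwAIAAAADHD+AAAAAAASIfgAAAA=="/>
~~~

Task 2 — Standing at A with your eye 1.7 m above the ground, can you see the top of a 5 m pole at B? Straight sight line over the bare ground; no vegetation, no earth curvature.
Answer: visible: true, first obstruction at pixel None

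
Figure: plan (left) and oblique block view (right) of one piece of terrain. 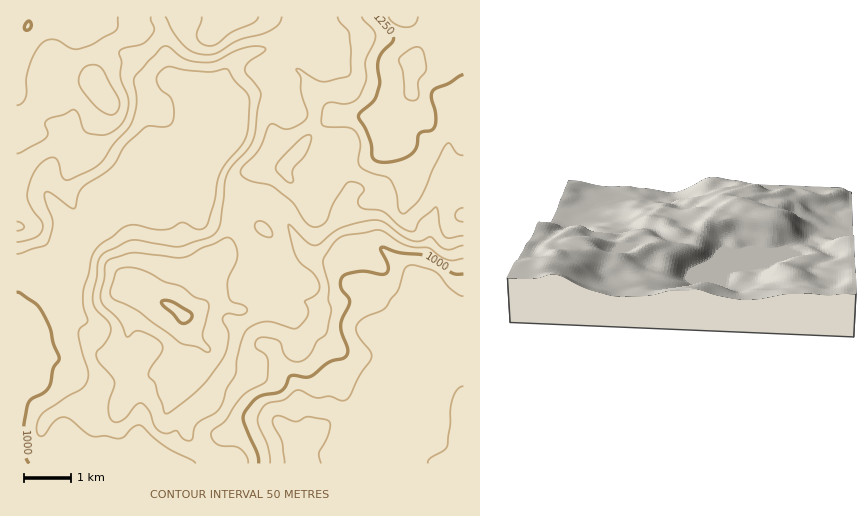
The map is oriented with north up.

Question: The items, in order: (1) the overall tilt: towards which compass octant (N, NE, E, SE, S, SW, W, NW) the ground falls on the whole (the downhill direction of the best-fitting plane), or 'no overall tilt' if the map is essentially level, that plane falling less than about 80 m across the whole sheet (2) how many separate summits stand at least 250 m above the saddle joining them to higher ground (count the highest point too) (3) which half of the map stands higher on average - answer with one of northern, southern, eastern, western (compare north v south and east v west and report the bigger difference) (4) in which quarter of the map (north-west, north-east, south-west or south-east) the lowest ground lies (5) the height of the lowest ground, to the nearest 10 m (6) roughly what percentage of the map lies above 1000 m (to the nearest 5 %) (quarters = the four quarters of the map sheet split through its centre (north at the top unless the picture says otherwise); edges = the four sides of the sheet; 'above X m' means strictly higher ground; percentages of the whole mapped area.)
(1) On the whole the ground falls towards the south.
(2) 1 summit rises at least 250 m above its surroundings.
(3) The northern half stands higher on average than the southern half.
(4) The lowest point lies in the south-east quarter of the map.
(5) The lowest ground is at about 880 m.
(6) Ground above 1000 m makes up about 80 % of the sheet.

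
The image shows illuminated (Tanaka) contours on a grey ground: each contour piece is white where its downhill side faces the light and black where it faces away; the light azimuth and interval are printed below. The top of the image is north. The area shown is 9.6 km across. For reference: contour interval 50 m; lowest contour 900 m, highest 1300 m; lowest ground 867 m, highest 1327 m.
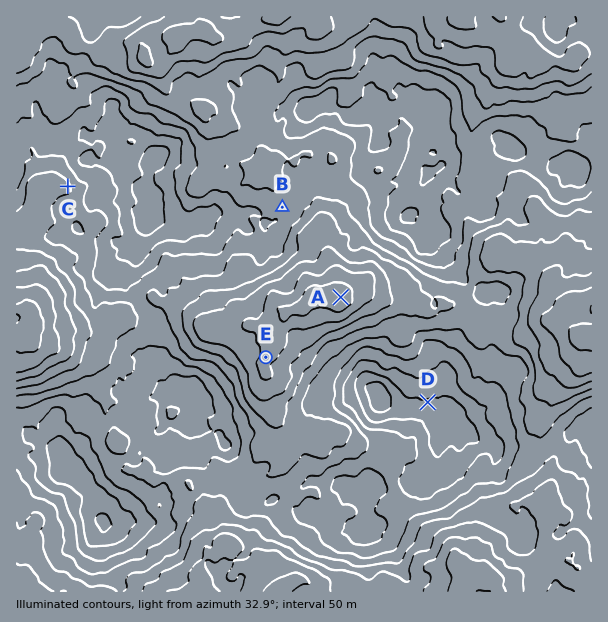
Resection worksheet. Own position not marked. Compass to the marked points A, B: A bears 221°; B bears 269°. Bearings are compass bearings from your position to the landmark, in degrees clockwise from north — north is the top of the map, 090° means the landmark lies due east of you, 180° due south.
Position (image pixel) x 421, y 205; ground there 950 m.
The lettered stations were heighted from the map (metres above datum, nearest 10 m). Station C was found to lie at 1110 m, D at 950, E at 1260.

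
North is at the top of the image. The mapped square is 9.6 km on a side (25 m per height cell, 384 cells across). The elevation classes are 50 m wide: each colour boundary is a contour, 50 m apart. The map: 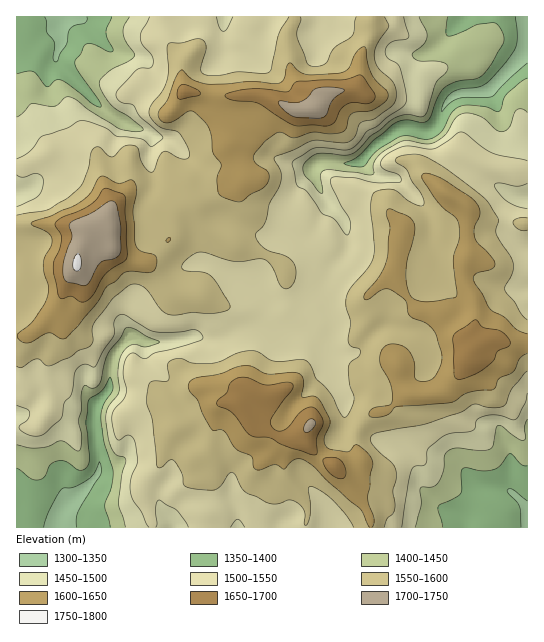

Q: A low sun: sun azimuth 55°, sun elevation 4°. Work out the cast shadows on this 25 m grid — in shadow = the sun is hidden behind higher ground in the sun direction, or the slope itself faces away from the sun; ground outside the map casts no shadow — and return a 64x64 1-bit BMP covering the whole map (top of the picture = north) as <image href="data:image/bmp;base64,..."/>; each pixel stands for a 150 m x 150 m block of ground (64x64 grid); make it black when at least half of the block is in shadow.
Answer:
<image width="64" height="64" href="data:image/bmp;base64,Qk0+AgAAAAAAAD4AAAAoAAAAQAAAAEAAAAABAAEAAAAAAAACAAATCwAAEwsAAAIAAAAAAAAA////AAAAAAA//z4f//AAwD//Ph//8ADAH/98f//gAAAf/33//+AAAR//fv//wBAHH/54f/+AMAfP/zh//4Ag5s//nf//AAHm3//d//4AA8f//97/+AAD5/f/3//wAAPO5v/v/HBAB55g++/4ME/DPmD55/gwbuH84Pjv8ABw/vyA/B+gAHH+8ID+HwAAc4DwgP4eAADzPAAA/hgAAH8+ACDcMAAAXz8IsNxgAAAePwCwHAAAABwfAJwPwAAAGB8AnA/+AADAHgAID/+AAeB8AMAP9wAD4fgA8A/HAAHwwYD/B+cAAeABgP+H4AAA4AGA/4fAAABgAwD/h8AAgAADAP8HgAGAeAcA/gcAAAB8BwD+MADwAP4DAP4wAOAA/gEA/hAAwAD+AAD/AAAAAP4BBv8AAAAA/h8HAAAAEAD+PwAAAABwAfx/AACAAHAD3P8AAeAAAAeA/ACh4AAAB4H4DoHAAAAHD/AcAMRAABwfwAAAzEfx/5+AAACAz///zAAAABz////IAABAH//f/44YAEAf/9//h94AAB//n/4b7gAAP+ef/HnmDAB/5//AeEAMgP//fwBwAAwB8/gAMAAHiAHh8ABgAAPAA9DwAcAAAYAHv/ADwMAAAAY/8APAYAAABz/gAcAAAAADP8ABwAGAAAJ/AAGA4AAAAH4AAIBwAAAAPQAgQDAAAA=="/>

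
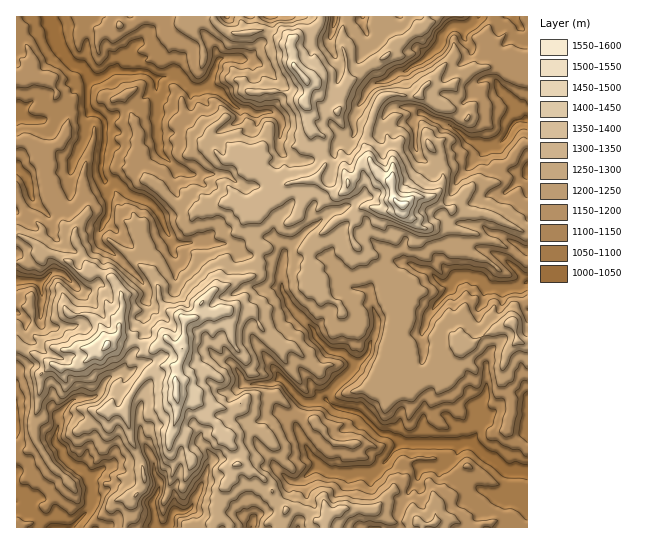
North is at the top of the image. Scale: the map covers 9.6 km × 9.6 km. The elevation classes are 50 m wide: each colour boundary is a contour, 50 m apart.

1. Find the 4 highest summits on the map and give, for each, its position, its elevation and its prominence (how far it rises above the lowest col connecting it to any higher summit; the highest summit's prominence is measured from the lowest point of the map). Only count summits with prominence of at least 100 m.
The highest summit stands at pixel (403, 205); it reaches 1569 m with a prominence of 525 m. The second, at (177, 394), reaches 1517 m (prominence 256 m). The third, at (107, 346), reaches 1509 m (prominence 149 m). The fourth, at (305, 79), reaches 1465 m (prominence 129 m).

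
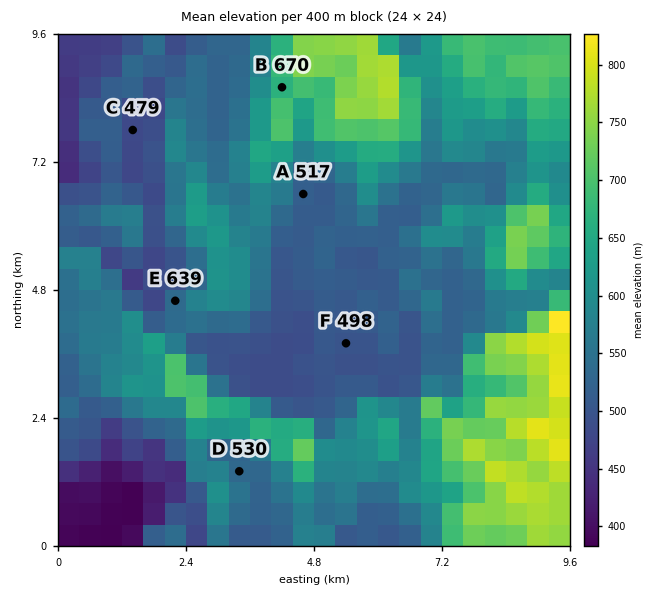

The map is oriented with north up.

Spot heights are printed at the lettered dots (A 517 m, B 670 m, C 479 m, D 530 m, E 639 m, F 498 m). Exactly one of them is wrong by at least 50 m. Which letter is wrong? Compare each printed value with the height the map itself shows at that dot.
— E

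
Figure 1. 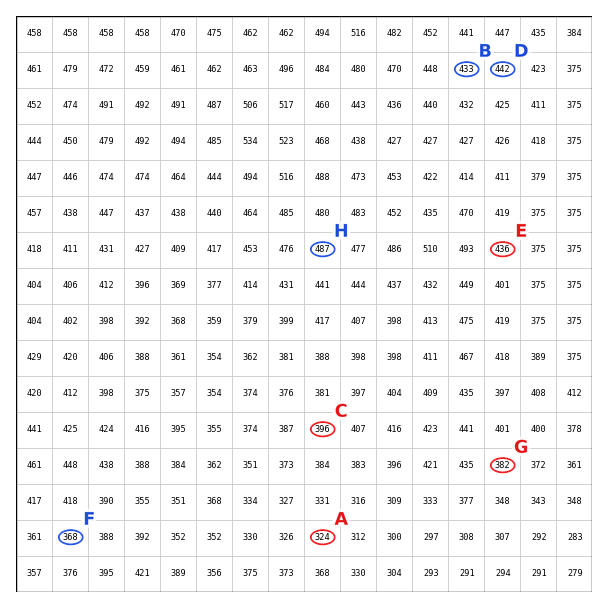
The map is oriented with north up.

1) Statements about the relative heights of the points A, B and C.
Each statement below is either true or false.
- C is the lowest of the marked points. false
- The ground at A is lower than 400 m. true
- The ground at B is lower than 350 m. false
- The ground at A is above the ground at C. false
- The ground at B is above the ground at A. true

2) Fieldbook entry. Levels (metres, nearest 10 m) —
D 440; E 440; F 370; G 380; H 490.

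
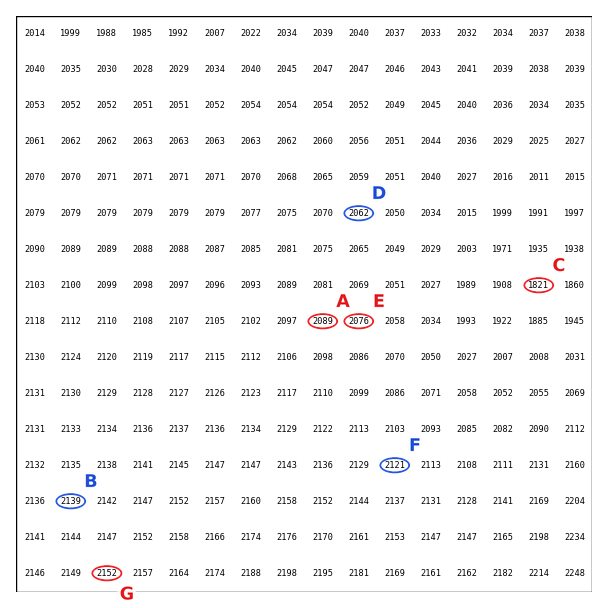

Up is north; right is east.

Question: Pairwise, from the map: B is higher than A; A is higher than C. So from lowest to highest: C A B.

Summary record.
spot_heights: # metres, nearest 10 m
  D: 2060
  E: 2080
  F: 2120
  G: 2150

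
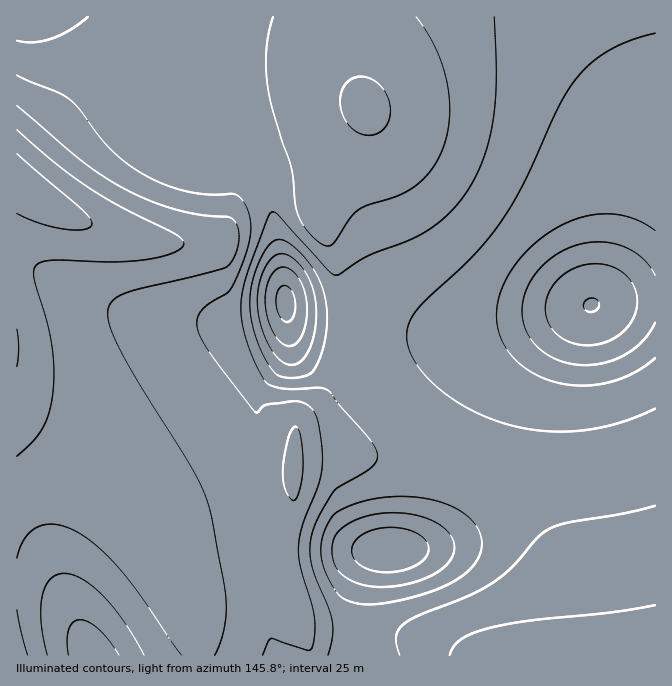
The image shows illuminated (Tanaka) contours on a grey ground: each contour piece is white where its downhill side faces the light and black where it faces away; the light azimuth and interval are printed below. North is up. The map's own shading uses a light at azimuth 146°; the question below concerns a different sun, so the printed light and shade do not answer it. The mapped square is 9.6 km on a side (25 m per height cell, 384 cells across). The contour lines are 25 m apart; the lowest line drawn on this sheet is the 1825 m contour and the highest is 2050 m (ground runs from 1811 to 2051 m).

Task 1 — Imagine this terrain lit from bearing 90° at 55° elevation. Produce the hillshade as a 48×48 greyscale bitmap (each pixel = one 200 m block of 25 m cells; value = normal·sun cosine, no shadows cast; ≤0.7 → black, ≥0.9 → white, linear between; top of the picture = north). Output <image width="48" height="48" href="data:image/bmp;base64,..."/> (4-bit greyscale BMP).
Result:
<image width="48" height="48" href="data:image/bmp;base64,Qk32BAAAAAAAAHYAAAAoAAAAMAAAADAAAAABAAQAAAAAAIAEAAATCwAAEwsAABAAAAAAAAAAAAAAABEREQAiIiIAMzMzAERERABVVVUAZmZmAHd3dwCIiIgAmZmZAKqqqgC7u7sAzMzMAN3d3QDu7u4A////AFVWeavLuqmIh3iZZXmqu6qpmZmZmZmZmVVmiau7upmIh4moZXmqqqqpmZmZmZmZmWZniru7qpmIh4moVXmqqqqpmZmZmZmZmWZ4mru7qZmIiImXRXiZqqqqqZmZmZmZmWZ4mru6qZmIiJmWRGiJmqqqqqmZmZmZmXeJmruqmZiIiJmFNGeJmqu7qqqZmZmZmXeJqqqqmZiIiImEI1d4mru7u6qpmZmZmXiJqqqpmZiIiIl0I1Z4mrvMu6qpmZmZmYiZqqqZmYiIiJl0I1Z4mrvLu6qpmZmZmYiZqqmZmYiIiJmEJFZ4mqu7uqqpmZmZmYiZmZmZmIiIiJqFNGd4maqqqqqZmZmZmYmZmZmZmIiIiJqVRXeImZqqqpmZmZmZmZmZmZmZiIiIiKqWRniImZmZmZmZmZmZmZmZmZmZiIiIiauWVniImZmZmZmZmZmZmYmZmZmYiIiIiaunVoiIiZmZmZmZmZmZmYiZmZiIiIiIiaunVoiIiImZmZmZmZmZmYiIiIiIiIiIiaunVoiIiIiZmZmZmZmZmYiIiIiIiIiIiauXVoiIiIiJmZmZmZmZmYiIiIiIiIiIiZqXZ4iIiIiJmZmZmZmZmXiIiIiIiIiIiIiIh4iIiIiJmZmYmZmZmXeIiIiIiIiIh2aJqYiIiIiJmYiIiJmqqnd4iIiIiIiIhkWLypiIiIiImIh3iJmqqnd4iIiIiIiIdDSM25iIiIiIiHd3eJmqu2d4iIiIiIiIYySc7JiIiIiIiHdneImru2d4iIiIiIiIUhSd7KiIiIiIh3ZmeImrvHd4iIiIiIiHQQSu/aiIiIiIh2Zmd4mrzHd4iIiIiIiHQAWu/aiIiIiIh2ZmZ4mrzHeIiIiIiIiHMAW+/JiIiIiIh2ZmZ4mrvIiImZmYiIiHMAW+7JiIiIiIh3Zmd4mru4iZmZmZiIiHMBa+2oiIiIiIiHdmd4mqu5mZmZmYiIiHQSe9yXiIiIiIiHd3d4maq5mZmZiIiIiHUkjNuHiIiIiIiIh3eImaqqqZmIiIiIiIZFnMqHiIiIiIiIiIiImZqqmYh3d3eIiIdXrMqHiIiIiIiIiIiImZmZmHd3d3eIiZh4rLmIiZiIiHeIiIiJmZmYh2Znd3iImZiJrLmZmZiIh3d4iIiJmZmXdmZ3d4iImZmZq6mZmZiIh3d3iIiImZmWZmd3iIiJmZmaqqqpmZiId3d3iIiImZmWZnd4iIiZmZqqqqqpmZiId3d3iIiImZmWZ3iIiIiZmZqqqqqqmZiId3d3iIiImZmXd4iIiIiZmZqqqqqqmZiId3d3iIiImZmXiIiIiImZmaqqqqqpmYiId3d4iIiImZmYiJmIiImZmaqqqqqpmYiId3d4iIiImZmYiZmZmZmZmaqqqqqpmYiIh3eIiIiJmZmZmZmZmZmZmZqqqqqZmYiIiIiIiIiJmZmZmZmZmZmZmZqqqqqZmYiIiIiIiIiJmZmZmaqpmZmZmZqqqqmZmYiIiIiIiIiJmZmZmqqqmZmZmZmqqpmZmYiIiIiIiIiZmZmQ=="/>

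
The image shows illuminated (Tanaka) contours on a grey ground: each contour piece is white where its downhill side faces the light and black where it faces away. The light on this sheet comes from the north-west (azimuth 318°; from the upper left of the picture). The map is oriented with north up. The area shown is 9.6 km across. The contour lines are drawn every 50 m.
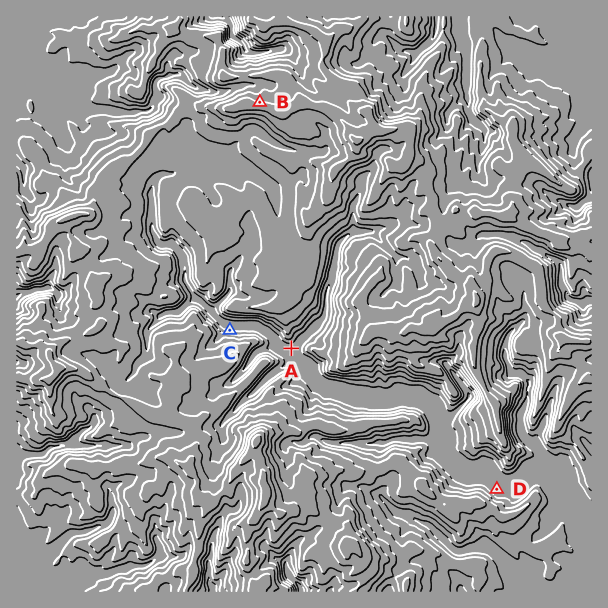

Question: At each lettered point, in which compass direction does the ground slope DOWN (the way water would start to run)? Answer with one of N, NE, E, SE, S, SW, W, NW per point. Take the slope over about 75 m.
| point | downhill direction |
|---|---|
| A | S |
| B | N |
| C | N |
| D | NE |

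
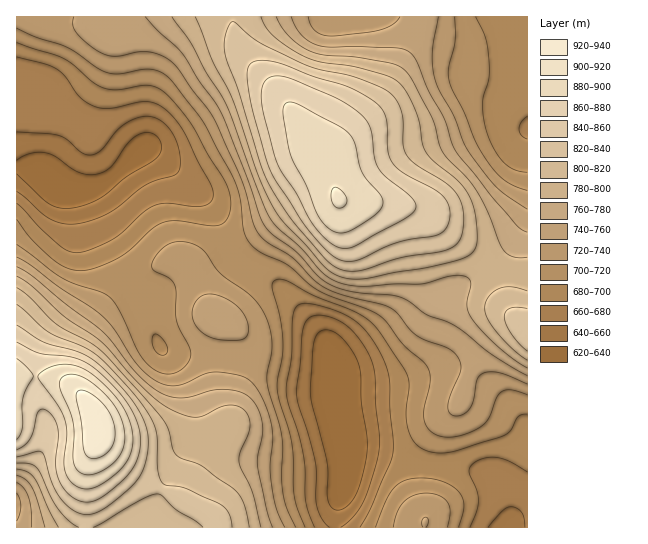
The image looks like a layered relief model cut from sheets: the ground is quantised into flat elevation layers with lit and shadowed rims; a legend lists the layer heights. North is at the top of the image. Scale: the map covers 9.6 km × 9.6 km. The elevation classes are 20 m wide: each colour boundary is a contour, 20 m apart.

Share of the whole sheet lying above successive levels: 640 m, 95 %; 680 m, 82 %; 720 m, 61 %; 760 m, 41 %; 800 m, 28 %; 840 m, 15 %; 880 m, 6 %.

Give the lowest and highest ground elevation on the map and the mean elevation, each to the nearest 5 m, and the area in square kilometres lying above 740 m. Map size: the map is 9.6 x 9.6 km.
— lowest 620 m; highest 935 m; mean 750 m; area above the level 45.8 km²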